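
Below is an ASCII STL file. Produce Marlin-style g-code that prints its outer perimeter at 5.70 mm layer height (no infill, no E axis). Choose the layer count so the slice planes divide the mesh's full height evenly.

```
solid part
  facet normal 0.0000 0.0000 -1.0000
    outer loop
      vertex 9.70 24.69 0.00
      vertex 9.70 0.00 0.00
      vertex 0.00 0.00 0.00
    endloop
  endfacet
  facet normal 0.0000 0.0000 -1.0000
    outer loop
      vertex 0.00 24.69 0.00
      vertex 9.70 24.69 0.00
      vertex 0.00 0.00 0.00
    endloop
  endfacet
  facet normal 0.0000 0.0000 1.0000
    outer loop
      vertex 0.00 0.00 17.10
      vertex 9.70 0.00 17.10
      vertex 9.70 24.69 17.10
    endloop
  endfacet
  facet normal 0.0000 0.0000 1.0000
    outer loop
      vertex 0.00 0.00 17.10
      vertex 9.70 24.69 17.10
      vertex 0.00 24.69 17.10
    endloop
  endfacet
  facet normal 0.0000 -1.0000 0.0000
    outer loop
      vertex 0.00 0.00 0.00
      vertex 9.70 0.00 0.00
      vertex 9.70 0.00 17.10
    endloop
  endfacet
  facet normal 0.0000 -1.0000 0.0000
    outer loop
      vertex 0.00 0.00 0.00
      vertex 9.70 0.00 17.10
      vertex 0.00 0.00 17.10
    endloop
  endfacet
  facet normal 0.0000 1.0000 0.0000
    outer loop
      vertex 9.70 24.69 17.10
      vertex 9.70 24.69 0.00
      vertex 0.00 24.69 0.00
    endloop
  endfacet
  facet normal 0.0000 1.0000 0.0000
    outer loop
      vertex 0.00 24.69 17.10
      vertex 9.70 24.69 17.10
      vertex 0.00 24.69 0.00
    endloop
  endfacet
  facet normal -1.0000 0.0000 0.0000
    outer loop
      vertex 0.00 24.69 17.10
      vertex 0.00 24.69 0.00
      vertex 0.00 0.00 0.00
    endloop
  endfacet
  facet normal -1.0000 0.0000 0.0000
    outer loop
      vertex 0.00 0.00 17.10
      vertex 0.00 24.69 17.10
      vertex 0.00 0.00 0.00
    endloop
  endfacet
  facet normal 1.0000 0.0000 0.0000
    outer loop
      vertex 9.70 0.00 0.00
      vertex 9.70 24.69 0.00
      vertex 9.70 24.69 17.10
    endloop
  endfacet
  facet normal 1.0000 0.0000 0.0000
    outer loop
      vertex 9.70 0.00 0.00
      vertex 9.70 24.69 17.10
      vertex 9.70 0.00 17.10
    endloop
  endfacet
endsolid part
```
; perimeter-only toolpath
G21 ; units = mm
G90 ; absolute positioning
G28 ; home
; layer 1
G0 Z5.70
G0 X0.00 Y0.00
G1 X9.70 Y0.00
G1 X9.70 Y24.69
G1 X0.00 Y24.69
G1 X0.00 Y0.00
; layer 2
G0 Z11.40
G0 X0.00 Y0.00
G1 X9.70 Y0.00
G1 X9.70 Y24.69
G1 X0.00 Y24.69
G1 X0.00 Y0.00
; layer 3
G0 Z17.10
G0 X0.00 Y0.00
G1 X9.70 Y0.00
G1 X9.70 Y24.69
G1 X0.00 Y24.69
G1 X0.00 Y0.00
M2 ; end

The solid is a rectangular box, roughly 9.7 × 24.7 mm footprint and 17.1 mm tall. Slicing at Δz = 5.70 mm — 3 equal slices spanning the solid's height, so layer i sits at z = i·h/3 — gives 3 non-empty perimeters. Each is a 4-segment closed polygon; G0 lifts to the layer z and rapids to the start vertex, then G1 traces the edges.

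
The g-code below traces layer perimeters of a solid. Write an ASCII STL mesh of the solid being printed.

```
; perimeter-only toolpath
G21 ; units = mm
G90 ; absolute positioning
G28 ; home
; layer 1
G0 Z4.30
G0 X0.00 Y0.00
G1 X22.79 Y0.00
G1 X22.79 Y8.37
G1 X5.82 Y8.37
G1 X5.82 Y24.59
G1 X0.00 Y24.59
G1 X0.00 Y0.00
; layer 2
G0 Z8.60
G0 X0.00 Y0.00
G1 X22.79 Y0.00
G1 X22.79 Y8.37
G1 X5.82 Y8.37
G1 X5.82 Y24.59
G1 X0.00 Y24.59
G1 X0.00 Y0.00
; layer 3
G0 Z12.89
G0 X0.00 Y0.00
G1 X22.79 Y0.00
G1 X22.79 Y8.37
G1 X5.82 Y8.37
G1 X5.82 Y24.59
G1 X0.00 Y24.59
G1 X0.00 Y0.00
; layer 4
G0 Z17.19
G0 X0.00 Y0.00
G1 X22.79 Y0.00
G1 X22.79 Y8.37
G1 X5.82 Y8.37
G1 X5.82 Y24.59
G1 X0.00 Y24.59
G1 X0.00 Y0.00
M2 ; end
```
solid part
  facet normal 0.0000 0.0000 -1.0000
    outer loop
      vertex 22.79 8.37 0.00
      vertex 22.79 0.00 0.00
      vertex 0.00 0.00 0.00
    endloop
  endfacet
  facet normal 0.0000 0.0000 -1.0000
    outer loop
      vertex 5.82 8.37 0.00
      vertex 22.79 8.37 0.00
      vertex 0.00 0.00 0.00
    endloop
  endfacet
  facet normal 0.0000 0.0000 -1.0000
    outer loop
      vertex 5.82 24.59 0.00
      vertex 5.82 8.37 0.00
      vertex 0.00 0.00 0.00
    endloop
  endfacet
  facet normal 0.0000 0.0000 -1.0000
    outer loop
      vertex 0.00 24.59 0.00
      vertex 5.82 24.59 0.00
      vertex 0.00 0.00 0.00
    endloop
  endfacet
  facet normal 0.0000 0.0000 1.0000
    outer loop
      vertex 0.00 0.00 17.19
      vertex 22.79 0.00 17.19
      vertex 22.79 8.37 17.19
    endloop
  endfacet
  facet normal 0.0000 0.0000 1.0000
    outer loop
      vertex 0.00 0.00 17.19
      vertex 22.79 8.37 17.19
      vertex 5.82 8.37 17.19
    endloop
  endfacet
  facet normal 0.0000 0.0000 1.0000
    outer loop
      vertex 0.00 0.00 17.19
      vertex 5.82 8.37 17.19
      vertex 5.82 24.59 17.19
    endloop
  endfacet
  facet normal 0.0000 0.0000 1.0000
    outer loop
      vertex 0.00 0.00 17.19
      vertex 5.82 24.59 17.19
      vertex 0.00 24.59 17.19
    endloop
  endfacet
  facet normal 0.0000 -1.0000 0.0000
    outer loop
      vertex 0.00 0.00 0.00
      vertex 22.79 0.00 0.00
      vertex 22.79 0.00 17.19
    endloop
  endfacet
  facet normal 0.0000 -1.0000 0.0000
    outer loop
      vertex 0.00 0.00 0.00
      vertex 22.79 0.00 17.19
      vertex 0.00 0.00 17.19
    endloop
  endfacet
  facet normal 1.0000 0.0000 0.0000
    outer loop
      vertex 22.79 0.00 0.00
      vertex 22.79 8.37 0.00
      vertex 22.79 8.37 17.19
    endloop
  endfacet
  facet normal 1.0000 0.0000 0.0000
    outer loop
      vertex 22.79 0.00 0.00
      vertex 22.79 8.37 17.19
      vertex 22.79 0.00 17.19
    endloop
  endfacet
  facet normal 0.0000 1.0000 0.0000
    outer loop
      vertex 22.79 8.37 0.00
      vertex 5.82 8.37 0.00
      vertex 5.82 8.37 17.19
    endloop
  endfacet
  facet normal 0.0000 1.0000 0.0000
    outer loop
      vertex 22.79 8.37 0.00
      vertex 5.82 8.37 17.19
      vertex 22.79 8.37 17.19
    endloop
  endfacet
  facet normal 1.0000 0.0000 0.0000
    outer loop
      vertex 5.82 8.37 0.00
      vertex 5.82 24.59 0.00
      vertex 5.82 24.59 17.19
    endloop
  endfacet
  facet normal 1.0000 0.0000 0.0000
    outer loop
      vertex 5.82 8.37 0.00
      vertex 5.82 24.59 17.19
      vertex 5.82 8.37 17.19
    endloop
  endfacet
  facet normal 0.0000 1.0000 0.0000
    outer loop
      vertex 5.82 24.59 0.00
      vertex 0.00 24.59 0.00
      vertex 0.00 24.59 17.19
    endloop
  endfacet
  facet normal 0.0000 1.0000 0.0000
    outer loop
      vertex 5.82 24.59 0.00
      vertex 0.00 24.59 17.19
      vertex 5.82 24.59 17.19
    endloop
  endfacet
  facet normal -1.0000 0.0000 0.0000
    outer loop
      vertex 0.00 24.59 0.00
      vertex 0.00 0.00 0.00
      vertex 0.00 0.00 17.19
    endloop
  endfacet
  facet normal -1.0000 0.0000 0.0000
    outer loop
      vertex 0.00 24.59 0.00
      vertex 0.00 0.00 17.19
      vertex 0.00 24.59 17.19
    endloop
  endfacet
endsolid part

The G0 Z moves step by Δz≈4.30 mm. Every layer's G1 loop is the same polygon, so the solid is a straight extrusion of it from z=0 to z≈17.2. Closing with flat bottom and top caps and triangulating gives 20 facets — an L-shaped prism: outer 22.8 × 24.6 mm, arm thicknesses ≈ 8.37 mm (horizontal) and 5.82 mm (vertical), extruded 17.2 mm in z.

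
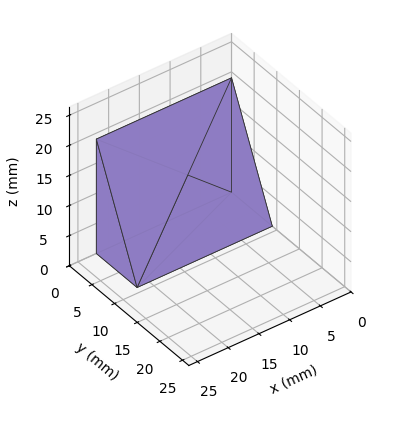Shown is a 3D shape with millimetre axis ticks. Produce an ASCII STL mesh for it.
Reading the render: the shape is a wedge (ramp): 22 × 9 mm base, rising to 19 mm along the y=0 edge and sloping linearly to z=0 at y=9 (dimensions read to the nearest mm from the axis ticks). For the STL, each face is triangulated and given an outward normal.

solid part
  facet normal 0.0000 0.0000 -1.0000
    outer loop
      vertex 22.0 9.0 0.0
      vertex 22.0 0.0 0.0
      vertex 0.0 0.0 0.0
    endloop
  endfacet
  facet normal 0.0000 0.0000 -1.0000
    outer loop
      vertex 0.0 9.0 0.0
      vertex 22.0 9.0 0.0
      vertex 0.0 0.0 0.0
    endloop
  endfacet
  facet normal 0.0000 -1.0000 0.0000
    outer loop
      vertex 0.0 0.0 0.0
      vertex 22.0 0.0 0.0
      vertex 22.0 0.0 19.0
    endloop
  endfacet
  facet normal 0.0000 -1.0000 0.0000
    outer loop
      vertex 0.0 0.0 0.0
      vertex 22.0 0.0 19.0
      vertex 0.0 0.0 19.0
    endloop
  endfacet
  facet normal 0.0000 0.9037 0.4281
    outer loop
      vertex 0.0 0.0 19.0
      vertex 22.0 0.0 19.0
      vertex 22.0 9.0 0.0
    endloop
  endfacet
  facet normal 0.0000 0.9037 0.4281
    outer loop
      vertex 0.0 0.0 19.0
      vertex 22.0 9.0 0.0
      vertex 0.0 9.0 0.0
    endloop
  endfacet
  facet normal -1.0000 0.0000 0.0000
    outer loop
      vertex 0.0 0.0 19.0
      vertex 0.0 9.0 0.0
      vertex 0.0 0.0 0.0
    endloop
  endfacet
  facet normal 1.0000 0.0000 0.0000
    outer loop
      vertex 22.0 0.0 0.0
      vertex 22.0 9.0 0.0
      vertex 22.0 0.0 19.0
    endloop
  endfacet
endsolid part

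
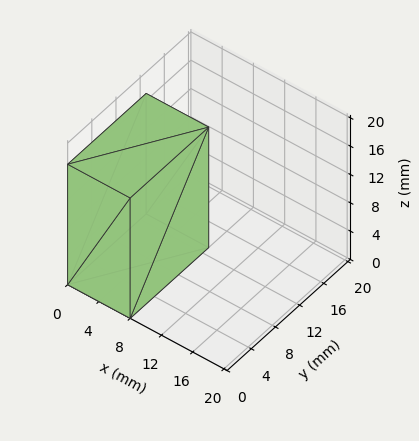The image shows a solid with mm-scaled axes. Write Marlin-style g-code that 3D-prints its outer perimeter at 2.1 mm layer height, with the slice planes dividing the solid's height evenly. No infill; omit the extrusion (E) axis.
Reading the render: the shape is a rectangular box, roughly 8 × 13 mm footprint and 17 mm tall (dimensions read to the nearest mm from the axis ticks). For the g-code, the solid's height is divided into equal slices at the stated Δz and each level perimeter traced with G1 moves after a G0 lift.

; perimeter-only toolpath
G21 ; units = mm
G90 ; absolute positioning
G28 ; home
; layer 1
G0 Z2.1
G0 X0.0 Y0.0
G1 X8.0 Y0.0
G1 X8.0 Y13.0
G1 X0.0 Y13.0
G1 X0.0 Y0.0
; layer 2
G0 Z4.2
G0 X0.0 Y0.0
G1 X8.0 Y0.0
G1 X8.0 Y13.0
G1 X0.0 Y13.0
G1 X0.0 Y0.0
; layer 3
G0 Z6.4
G0 X0.0 Y0.0
G1 X8.0 Y0.0
G1 X8.0 Y13.0
G1 X0.0 Y13.0
G1 X0.0 Y0.0
; layer 4
G0 Z8.5
G0 X0.0 Y0.0
G1 X8.0 Y0.0
G1 X8.0 Y13.0
G1 X0.0 Y13.0
G1 X0.0 Y0.0
; layer 5
G0 Z10.6
G0 X0.0 Y0.0
G1 X8.0 Y0.0
G1 X8.0 Y13.0
G1 X0.0 Y13.0
G1 X0.0 Y0.0
; layer 6
G0 Z12.8
G0 X0.0 Y0.0
G1 X8.0 Y0.0
G1 X8.0 Y13.0
G1 X0.0 Y13.0
G1 X0.0 Y0.0
; layer 7
G0 Z14.9
G0 X0.0 Y0.0
G1 X8.0 Y0.0
G1 X8.0 Y13.0
G1 X0.0 Y13.0
G1 X0.0 Y0.0
; layer 8
G0 Z17.0
G0 X0.0 Y0.0
G1 X8.0 Y0.0
G1 X8.0 Y13.0
G1 X0.0 Y13.0
G1 X0.0 Y0.0
M2 ; end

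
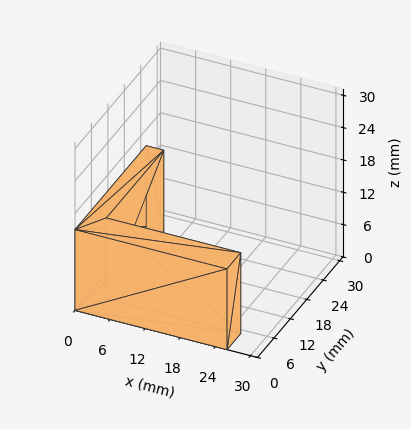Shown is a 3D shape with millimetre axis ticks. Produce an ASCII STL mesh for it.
Reading the render: the shape is an L-shaped prism: outer 26 × 26 mm, arm thicknesses ≈ 5 mm (horizontal) and 3 mm (vertical), extruded 15 mm in z (dimensions read to the nearest mm from the axis ticks). For the STL, each face is triangulated and given an outward normal.

solid part
  facet normal 0.0000 0.0000 -1.0000
    outer loop
      vertex 26.00 5.00 0.00
      vertex 26.00 0.00 0.00
      vertex 0.00 0.00 0.00
    endloop
  endfacet
  facet normal 0.0000 0.0000 -1.0000
    outer loop
      vertex 3.00 5.00 0.00
      vertex 26.00 5.00 0.00
      vertex 0.00 0.00 0.00
    endloop
  endfacet
  facet normal 0.0000 0.0000 -1.0000
    outer loop
      vertex 3.00 26.00 0.00
      vertex 3.00 5.00 0.00
      vertex 0.00 0.00 0.00
    endloop
  endfacet
  facet normal 0.0000 0.0000 -1.0000
    outer loop
      vertex 0.00 26.00 0.00
      vertex 3.00 26.00 0.00
      vertex 0.00 0.00 0.00
    endloop
  endfacet
  facet normal 0.0000 0.0000 1.0000
    outer loop
      vertex 0.00 0.00 15.00
      vertex 26.00 0.00 15.00
      vertex 26.00 5.00 15.00
    endloop
  endfacet
  facet normal 0.0000 0.0000 1.0000
    outer loop
      vertex 0.00 0.00 15.00
      vertex 26.00 5.00 15.00
      vertex 3.00 5.00 15.00
    endloop
  endfacet
  facet normal 0.0000 0.0000 1.0000
    outer loop
      vertex 0.00 0.00 15.00
      vertex 3.00 5.00 15.00
      vertex 3.00 26.00 15.00
    endloop
  endfacet
  facet normal 0.0000 0.0000 1.0000
    outer loop
      vertex 0.00 0.00 15.00
      vertex 3.00 26.00 15.00
      vertex 0.00 26.00 15.00
    endloop
  endfacet
  facet normal 0.0000 -1.0000 0.0000
    outer loop
      vertex 0.00 0.00 0.00
      vertex 26.00 0.00 0.00
      vertex 26.00 0.00 15.00
    endloop
  endfacet
  facet normal 0.0000 -1.0000 0.0000
    outer loop
      vertex 0.00 0.00 0.00
      vertex 26.00 0.00 15.00
      vertex 0.00 0.00 15.00
    endloop
  endfacet
  facet normal 1.0000 0.0000 0.0000
    outer loop
      vertex 26.00 0.00 0.00
      vertex 26.00 5.00 0.00
      vertex 26.00 5.00 15.00
    endloop
  endfacet
  facet normal 1.0000 0.0000 0.0000
    outer loop
      vertex 26.00 0.00 0.00
      vertex 26.00 5.00 15.00
      vertex 26.00 0.00 15.00
    endloop
  endfacet
  facet normal 0.0000 1.0000 0.0000
    outer loop
      vertex 26.00 5.00 0.00
      vertex 3.00 5.00 0.00
      vertex 3.00 5.00 15.00
    endloop
  endfacet
  facet normal 0.0000 1.0000 0.0000
    outer loop
      vertex 26.00 5.00 0.00
      vertex 3.00 5.00 15.00
      vertex 26.00 5.00 15.00
    endloop
  endfacet
  facet normal 1.0000 0.0000 0.0000
    outer loop
      vertex 3.00 5.00 0.00
      vertex 3.00 26.00 0.00
      vertex 3.00 26.00 15.00
    endloop
  endfacet
  facet normal 1.0000 0.0000 0.0000
    outer loop
      vertex 3.00 5.00 0.00
      vertex 3.00 26.00 15.00
      vertex 3.00 5.00 15.00
    endloop
  endfacet
  facet normal 0.0000 1.0000 0.0000
    outer loop
      vertex 3.00 26.00 0.00
      vertex 0.00 26.00 0.00
      vertex 0.00 26.00 15.00
    endloop
  endfacet
  facet normal 0.0000 1.0000 0.0000
    outer loop
      vertex 3.00 26.00 0.00
      vertex 0.00 26.00 15.00
      vertex 3.00 26.00 15.00
    endloop
  endfacet
  facet normal -1.0000 0.0000 0.0000
    outer loop
      vertex 0.00 26.00 0.00
      vertex 0.00 0.00 0.00
      vertex 0.00 0.00 15.00
    endloop
  endfacet
  facet normal -1.0000 0.0000 0.0000
    outer loop
      vertex 0.00 26.00 0.00
      vertex 0.00 0.00 15.00
      vertex 0.00 26.00 15.00
    endloop
  endfacet
endsolid part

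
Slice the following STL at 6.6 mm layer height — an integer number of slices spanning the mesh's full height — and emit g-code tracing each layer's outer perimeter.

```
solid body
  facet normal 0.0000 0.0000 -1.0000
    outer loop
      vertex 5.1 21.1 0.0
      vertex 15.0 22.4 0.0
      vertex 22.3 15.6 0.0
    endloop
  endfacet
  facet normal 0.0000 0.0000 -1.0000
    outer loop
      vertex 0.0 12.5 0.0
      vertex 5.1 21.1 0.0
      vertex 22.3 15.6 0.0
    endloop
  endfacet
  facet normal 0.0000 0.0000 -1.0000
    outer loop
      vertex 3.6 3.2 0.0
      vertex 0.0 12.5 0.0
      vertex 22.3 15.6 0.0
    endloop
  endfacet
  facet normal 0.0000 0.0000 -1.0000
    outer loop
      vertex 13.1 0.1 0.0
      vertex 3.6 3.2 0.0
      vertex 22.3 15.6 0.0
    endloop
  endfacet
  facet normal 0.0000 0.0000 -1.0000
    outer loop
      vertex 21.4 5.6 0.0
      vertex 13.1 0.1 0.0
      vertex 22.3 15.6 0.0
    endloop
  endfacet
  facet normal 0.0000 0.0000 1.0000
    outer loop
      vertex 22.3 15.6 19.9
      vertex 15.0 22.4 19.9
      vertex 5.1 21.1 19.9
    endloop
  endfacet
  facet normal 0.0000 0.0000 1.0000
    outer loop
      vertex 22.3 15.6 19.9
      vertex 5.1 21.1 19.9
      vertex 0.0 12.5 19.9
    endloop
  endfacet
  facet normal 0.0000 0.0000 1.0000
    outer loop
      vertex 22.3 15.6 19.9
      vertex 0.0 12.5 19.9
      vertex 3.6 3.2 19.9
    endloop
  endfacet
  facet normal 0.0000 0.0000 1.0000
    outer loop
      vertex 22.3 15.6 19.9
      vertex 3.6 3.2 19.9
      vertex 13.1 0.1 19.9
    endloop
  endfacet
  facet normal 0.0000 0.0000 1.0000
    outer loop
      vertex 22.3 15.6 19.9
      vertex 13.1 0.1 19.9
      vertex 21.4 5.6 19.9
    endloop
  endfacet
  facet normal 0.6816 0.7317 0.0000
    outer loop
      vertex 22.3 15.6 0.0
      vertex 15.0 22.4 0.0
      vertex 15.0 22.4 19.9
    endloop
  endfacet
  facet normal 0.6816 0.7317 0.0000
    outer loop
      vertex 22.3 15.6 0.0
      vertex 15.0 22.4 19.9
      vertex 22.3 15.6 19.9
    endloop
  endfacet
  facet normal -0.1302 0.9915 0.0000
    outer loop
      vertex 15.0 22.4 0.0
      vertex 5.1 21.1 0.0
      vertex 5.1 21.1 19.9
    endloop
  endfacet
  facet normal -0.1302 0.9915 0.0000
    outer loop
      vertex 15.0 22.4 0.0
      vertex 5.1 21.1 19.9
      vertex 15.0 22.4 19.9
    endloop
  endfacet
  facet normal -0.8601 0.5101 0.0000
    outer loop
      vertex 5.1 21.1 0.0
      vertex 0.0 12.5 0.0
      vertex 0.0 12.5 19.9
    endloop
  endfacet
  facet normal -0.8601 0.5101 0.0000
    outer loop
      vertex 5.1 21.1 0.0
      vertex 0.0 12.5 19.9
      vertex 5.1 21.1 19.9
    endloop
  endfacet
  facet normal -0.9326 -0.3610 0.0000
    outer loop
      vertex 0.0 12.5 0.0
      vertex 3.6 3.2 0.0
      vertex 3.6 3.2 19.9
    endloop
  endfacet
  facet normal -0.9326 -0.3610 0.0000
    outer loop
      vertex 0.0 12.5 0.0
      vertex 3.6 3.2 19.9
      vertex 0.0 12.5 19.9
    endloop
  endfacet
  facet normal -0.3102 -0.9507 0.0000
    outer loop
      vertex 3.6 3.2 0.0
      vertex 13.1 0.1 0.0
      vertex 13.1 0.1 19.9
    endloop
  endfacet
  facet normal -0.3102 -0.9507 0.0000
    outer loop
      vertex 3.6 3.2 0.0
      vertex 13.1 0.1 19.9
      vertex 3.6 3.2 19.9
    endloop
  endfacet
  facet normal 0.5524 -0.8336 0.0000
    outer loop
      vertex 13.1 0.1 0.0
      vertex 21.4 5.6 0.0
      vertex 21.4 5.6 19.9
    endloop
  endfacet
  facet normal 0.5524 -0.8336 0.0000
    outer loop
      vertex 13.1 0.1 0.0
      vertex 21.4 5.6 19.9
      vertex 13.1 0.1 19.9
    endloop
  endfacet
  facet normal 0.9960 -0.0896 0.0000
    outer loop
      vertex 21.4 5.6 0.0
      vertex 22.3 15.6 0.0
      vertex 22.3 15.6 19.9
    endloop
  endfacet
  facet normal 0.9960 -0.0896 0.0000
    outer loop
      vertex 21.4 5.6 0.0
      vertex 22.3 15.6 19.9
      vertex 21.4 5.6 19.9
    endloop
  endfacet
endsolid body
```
; perimeter-only toolpath
G21 ; units = mm
G90 ; absolute positioning
G28 ; home
; layer 1
G0 Z6.6
G0 X22.3 Y15.6
G1 X15.0 Y22.4
G1 X5.1 Y21.1
G1 X0.0 Y12.5
G1 X3.6 Y3.2
G1 X13.1 Y0.1
G1 X21.4 Y5.6
G1 X22.3 Y15.6
; layer 2
G0 Z13.3
G0 X22.3 Y15.6
G1 X15.0 Y22.4
G1 X5.1 Y21.1
G1 X0.0 Y12.5
G1 X3.6 Y3.2
G1 X13.1 Y0.1
G1 X21.4 Y5.6
G1 X22.3 Y15.6
; layer 3
G0 Z19.9
G0 X22.3 Y15.6
G1 X15.0 Y22.4
G1 X5.1 Y21.1
G1 X0.0 Y12.5
G1 X3.6 Y3.2
G1 X13.1 Y0.1
G1 X21.4 Y5.6
G1 X22.3 Y15.6
M2 ; end

The solid is a regular 7-sided prism (a cylinder approximated with 7 flat sides), circumscribed radius ≈ 11.5 mm, height ≈ 19.9 mm. Slicing at Δz = 6.6 mm — 3 equal slices spanning the solid's height, so layer i sits at z = i·h/3 — gives 3 non-empty perimeters. Each is a 7-segment closed polygon; G0 lifts to the layer z and rapids to the start vertex, then G1 traces the edges.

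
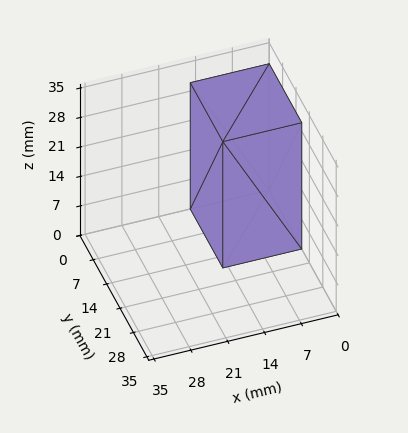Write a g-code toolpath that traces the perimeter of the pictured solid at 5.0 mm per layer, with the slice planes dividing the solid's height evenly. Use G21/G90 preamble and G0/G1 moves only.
Reading the render: the shape is a rectangular box, roughly 15 × 17 mm footprint and 30 mm tall (dimensions read to the nearest mm from the axis ticks). For the g-code, the solid's height is divided into equal slices at the stated Δz and each level perimeter traced with G1 moves after a G0 lift.

; perimeter-only toolpath
G21 ; units = mm
G90 ; absolute positioning
G28 ; home
; layer 1
G0 Z5.0
G0 X0.0 Y0.0
G1 X15.0 Y0.0
G1 X15.0 Y17.0
G1 X0.0 Y17.0
G1 X0.0 Y0.0
; layer 2
G0 Z10.0
G0 X0.0 Y0.0
G1 X15.0 Y0.0
G1 X15.0 Y17.0
G1 X0.0 Y17.0
G1 X0.0 Y0.0
; layer 3
G0 Z15.0
G0 X0.0 Y0.0
G1 X15.0 Y0.0
G1 X15.0 Y17.0
G1 X0.0 Y17.0
G1 X0.0 Y0.0
; layer 4
G0 Z20.0
G0 X0.0 Y0.0
G1 X15.0 Y0.0
G1 X15.0 Y17.0
G1 X0.0 Y17.0
G1 X0.0 Y0.0
; layer 5
G0 Z25.0
G0 X0.0 Y0.0
G1 X15.0 Y0.0
G1 X15.0 Y17.0
G1 X0.0 Y17.0
G1 X0.0 Y0.0
; layer 6
G0 Z30.0
G0 X0.0 Y0.0
G1 X15.0 Y0.0
G1 X15.0 Y17.0
G1 X0.0 Y17.0
G1 X0.0 Y0.0
M2 ; end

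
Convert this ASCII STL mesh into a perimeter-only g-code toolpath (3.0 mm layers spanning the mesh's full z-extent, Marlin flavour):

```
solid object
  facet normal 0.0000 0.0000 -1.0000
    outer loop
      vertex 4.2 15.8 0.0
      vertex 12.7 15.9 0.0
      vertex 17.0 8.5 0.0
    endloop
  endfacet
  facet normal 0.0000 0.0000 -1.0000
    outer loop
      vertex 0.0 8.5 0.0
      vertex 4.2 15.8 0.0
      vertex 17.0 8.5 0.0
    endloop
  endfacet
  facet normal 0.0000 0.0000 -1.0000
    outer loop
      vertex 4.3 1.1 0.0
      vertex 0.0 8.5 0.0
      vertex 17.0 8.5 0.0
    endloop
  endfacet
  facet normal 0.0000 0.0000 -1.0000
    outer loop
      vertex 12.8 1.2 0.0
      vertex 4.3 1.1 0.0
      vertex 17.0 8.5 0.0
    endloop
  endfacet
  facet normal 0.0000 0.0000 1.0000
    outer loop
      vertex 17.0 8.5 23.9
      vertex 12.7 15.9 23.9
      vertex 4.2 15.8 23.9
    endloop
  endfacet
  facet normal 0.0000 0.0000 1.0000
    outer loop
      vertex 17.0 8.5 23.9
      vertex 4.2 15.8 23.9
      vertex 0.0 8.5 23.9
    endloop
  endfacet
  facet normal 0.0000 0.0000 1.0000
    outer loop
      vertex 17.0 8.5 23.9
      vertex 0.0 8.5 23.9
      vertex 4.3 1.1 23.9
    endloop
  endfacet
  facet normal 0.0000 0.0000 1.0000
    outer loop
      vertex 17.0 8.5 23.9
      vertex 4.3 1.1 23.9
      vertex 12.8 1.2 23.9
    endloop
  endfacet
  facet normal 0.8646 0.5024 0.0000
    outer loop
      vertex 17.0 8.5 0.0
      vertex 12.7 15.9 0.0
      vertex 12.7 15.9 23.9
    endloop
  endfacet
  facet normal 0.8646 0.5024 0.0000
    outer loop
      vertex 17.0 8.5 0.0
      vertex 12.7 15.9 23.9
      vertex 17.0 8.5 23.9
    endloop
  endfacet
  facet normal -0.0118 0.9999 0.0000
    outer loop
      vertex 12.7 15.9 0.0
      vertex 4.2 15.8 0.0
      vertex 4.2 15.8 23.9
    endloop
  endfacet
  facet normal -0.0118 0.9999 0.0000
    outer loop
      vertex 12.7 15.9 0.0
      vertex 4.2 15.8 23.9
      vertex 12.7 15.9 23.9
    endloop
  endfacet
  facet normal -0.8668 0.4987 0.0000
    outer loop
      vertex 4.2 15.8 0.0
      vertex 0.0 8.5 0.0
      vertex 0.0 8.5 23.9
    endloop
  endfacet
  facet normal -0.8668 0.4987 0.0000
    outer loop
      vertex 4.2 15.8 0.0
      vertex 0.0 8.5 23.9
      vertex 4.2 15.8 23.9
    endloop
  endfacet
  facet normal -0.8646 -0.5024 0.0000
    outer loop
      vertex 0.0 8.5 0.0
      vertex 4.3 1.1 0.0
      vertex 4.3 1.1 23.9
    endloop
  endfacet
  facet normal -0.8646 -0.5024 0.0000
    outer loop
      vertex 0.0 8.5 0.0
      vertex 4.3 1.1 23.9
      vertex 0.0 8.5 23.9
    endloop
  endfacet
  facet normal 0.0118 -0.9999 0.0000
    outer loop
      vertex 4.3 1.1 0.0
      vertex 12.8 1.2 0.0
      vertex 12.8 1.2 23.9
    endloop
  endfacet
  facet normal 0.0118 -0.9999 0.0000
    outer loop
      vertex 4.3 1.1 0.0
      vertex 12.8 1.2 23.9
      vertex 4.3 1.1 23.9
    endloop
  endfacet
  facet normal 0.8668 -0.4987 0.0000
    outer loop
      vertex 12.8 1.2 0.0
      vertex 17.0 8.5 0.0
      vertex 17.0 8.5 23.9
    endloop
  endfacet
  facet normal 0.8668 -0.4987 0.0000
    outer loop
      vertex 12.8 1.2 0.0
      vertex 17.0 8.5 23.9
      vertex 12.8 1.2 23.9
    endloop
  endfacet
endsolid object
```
; perimeter-only toolpath
G21 ; units = mm
G90 ; absolute positioning
G28 ; home
; layer 1
G0 Z3.0
G0 X17.0 Y8.5
G1 X12.7 Y15.9
G1 X4.2 Y15.8
G1 X0.0 Y8.5
G1 X4.3 Y1.1
G1 X12.8 Y1.2
G1 X17.0 Y8.5
; layer 2
G0 Z6.0
G0 X17.0 Y8.5
G1 X12.7 Y15.9
G1 X4.2 Y15.8
G1 X0.0 Y8.5
G1 X4.3 Y1.1
G1 X12.8 Y1.2
G1 X17.0 Y8.5
; layer 3
G0 Z9.0
G0 X17.0 Y8.5
G1 X12.7 Y15.9
G1 X4.2 Y15.8
G1 X0.0 Y8.5
G1 X4.3 Y1.1
G1 X12.8 Y1.2
G1 X17.0 Y8.5
; layer 4
G0 Z11.9
G0 X17.0 Y8.5
G1 X12.7 Y15.9
G1 X4.2 Y15.8
G1 X0.0 Y8.5
G1 X4.3 Y1.1
G1 X12.8 Y1.2
G1 X17.0 Y8.5
; layer 5
G0 Z14.9
G0 X17.0 Y8.5
G1 X12.7 Y15.9
G1 X4.2 Y15.8
G1 X0.0 Y8.5
G1 X4.3 Y1.1
G1 X12.8 Y1.2
G1 X17.0 Y8.5
; layer 6
G0 Z17.9
G0 X17.0 Y8.5
G1 X12.7 Y15.9
G1 X4.2 Y15.8
G1 X0.0 Y8.5
G1 X4.3 Y1.1
G1 X12.8 Y1.2
G1 X17.0 Y8.5
; layer 7
G0 Z20.9
G0 X17.0 Y8.5
G1 X12.7 Y15.9
G1 X4.2 Y15.8
G1 X0.0 Y8.5
G1 X4.3 Y1.1
G1 X12.8 Y1.2
G1 X17.0 Y8.5
; layer 8
G0 Z23.9
G0 X17.0 Y8.5
G1 X12.7 Y15.9
G1 X4.2 Y15.8
G1 X0.0 Y8.5
G1 X4.3 Y1.1
G1 X12.8 Y1.2
G1 X17.0 Y8.5
M2 ; end

The solid is a regular 6-sided prism (a cylinder approximated with 6 flat sides), circumscribed radius ≈ 8.5 mm, height ≈ 23.9 mm. Slicing at Δz = 3.0 mm — 8 equal slices spanning the solid's height, so layer i sits at z = i·h/8 — gives 8 non-empty perimeters. Each is a 6-segment closed polygon; G0 lifts to the layer z and rapids to the start vertex, then G1 traces the edges.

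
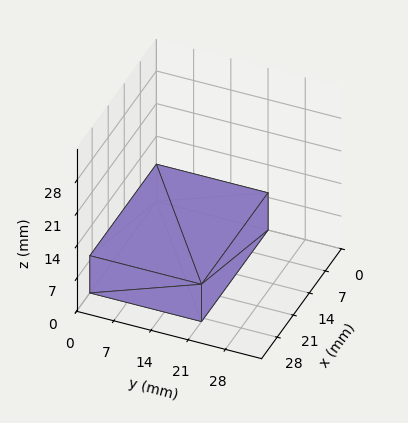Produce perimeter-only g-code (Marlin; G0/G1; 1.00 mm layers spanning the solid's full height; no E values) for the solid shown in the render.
Reading the render: the shape is a rectangular box, roughly 29 × 21 mm footprint and 8 mm tall (dimensions read to the nearest mm from the axis ticks). For the g-code, the solid's height is divided into equal slices at the stated Δz and each level perimeter traced with G1 moves after a G0 lift.

; perimeter-only toolpath
G21 ; units = mm
G90 ; absolute positioning
G28 ; home
; layer 1
G0 Z1.00
G0 X0.00 Y0.00
G1 X29.00 Y0.00
G1 X29.00 Y21.00
G1 X0.00 Y21.00
G1 X0.00 Y0.00
; layer 2
G0 Z2.00
G0 X0.00 Y0.00
G1 X29.00 Y0.00
G1 X29.00 Y21.00
G1 X0.00 Y21.00
G1 X0.00 Y0.00
; layer 3
G0 Z3.00
G0 X0.00 Y0.00
G1 X29.00 Y0.00
G1 X29.00 Y21.00
G1 X0.00 Y21.00
G1 X0.00 Y0.00
; layer 4
G0 Z4.00
G0 X0.00 Y0.00
G1 X29.00 Y0.00
G1 X29.00 Y21.00
G1 X0.00 Y21.00
G1 X0.00 Y0.00
; layer 5
G0 Z5.00
G0 X0.00 Y0.00
G1 X29.00 Y0.00
G1 X29.00 Y21.00
G1 X0.00 Y21.00
G1 X0.00 Y0.00
; layer 6
G0 Z6.00
G0 X0.00 Y0.00
G1 X29.00 Y0.00
G1 X29.00 Y21.00
G1 X0.00 Y21.00
G1 X0.00 Y0.00
; layer 7
G0 Z7.00
G0 X0.00 Y0.00
G1 X29.00 Y0.00
G1 X29.00 Y21.00
G1 X0.00 Y21.00
G1 X0.00 Y0.00
; layer 8
G0 Z8.00
G0 X0.00 Y0.00
G1 X29.00 Y0.00
G1 X29.00 Y21.00
G1 X0.00 Y21.00
G1 X0.00 Y0.00
M2 ; end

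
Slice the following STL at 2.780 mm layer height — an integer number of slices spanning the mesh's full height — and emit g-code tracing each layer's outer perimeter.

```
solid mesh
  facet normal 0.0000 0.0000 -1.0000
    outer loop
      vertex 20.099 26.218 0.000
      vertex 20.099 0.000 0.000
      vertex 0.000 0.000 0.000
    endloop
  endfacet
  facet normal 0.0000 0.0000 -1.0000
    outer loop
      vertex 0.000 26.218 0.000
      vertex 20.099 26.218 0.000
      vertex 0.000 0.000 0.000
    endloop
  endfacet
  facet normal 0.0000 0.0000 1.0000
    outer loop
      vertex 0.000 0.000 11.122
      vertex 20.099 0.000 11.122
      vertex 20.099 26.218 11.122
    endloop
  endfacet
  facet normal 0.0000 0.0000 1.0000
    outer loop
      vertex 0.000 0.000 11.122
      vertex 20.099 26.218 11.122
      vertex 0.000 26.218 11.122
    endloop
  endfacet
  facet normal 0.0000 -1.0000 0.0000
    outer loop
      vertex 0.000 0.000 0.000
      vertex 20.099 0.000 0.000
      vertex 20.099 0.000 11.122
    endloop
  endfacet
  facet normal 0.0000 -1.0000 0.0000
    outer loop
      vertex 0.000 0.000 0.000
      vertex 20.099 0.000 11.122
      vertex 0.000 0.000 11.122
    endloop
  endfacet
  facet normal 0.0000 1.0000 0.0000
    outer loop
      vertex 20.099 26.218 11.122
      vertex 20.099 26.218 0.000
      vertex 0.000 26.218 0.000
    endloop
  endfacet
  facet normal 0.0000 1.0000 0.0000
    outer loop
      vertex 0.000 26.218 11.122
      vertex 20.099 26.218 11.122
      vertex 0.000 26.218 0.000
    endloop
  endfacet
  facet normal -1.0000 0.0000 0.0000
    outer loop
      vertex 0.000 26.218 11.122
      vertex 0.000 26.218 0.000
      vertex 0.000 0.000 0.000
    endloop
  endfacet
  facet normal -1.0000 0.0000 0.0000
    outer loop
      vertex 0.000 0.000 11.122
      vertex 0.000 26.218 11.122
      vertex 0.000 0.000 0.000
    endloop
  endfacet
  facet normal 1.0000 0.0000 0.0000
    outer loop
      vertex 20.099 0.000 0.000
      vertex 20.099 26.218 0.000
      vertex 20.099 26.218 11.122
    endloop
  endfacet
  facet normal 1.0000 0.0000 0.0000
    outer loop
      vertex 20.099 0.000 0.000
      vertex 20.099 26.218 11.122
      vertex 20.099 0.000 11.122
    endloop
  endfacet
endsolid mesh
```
; perimeter-only toolpath
G21 ; units = mm
G90 ; absolute positioning
G28 ; home
; layer 1
G0 Z2.780
G0 X0.000 Y0.000
G1 X20.099 Y0.000
G1 X20.099 Y26.218
G1 X0.000 Y26.218
G1 X0.000 Y0.000
; layer 2
G0 Z5.561
G0 X0.000 Y0.000
G1 X20.099 Y0.000
G1 X20.099 Y26.218
G1 X0.000 Y26.218
G1 X0.000 Y0.000
; layer 3
G0 Z8.341
G0 X0.000 Y0.000
G1 X20.099 Y0.000
G1 X20.099 Y26.218
G1 X0.000 Y26.218
G1 X0.000 Y0.000
; layer 4
G0 Z11.122
G0 X0.000 Y0.000
G1 X20.099 Y0.000
G1 X20.099 Y26.218
G1 X0.000 Y26.218
G1 X0.000 Y0.000
M2 ; end

The solid is a rectangular box, roughly 20.1 × 26.2 mm footprint and 11.1 mm tall. Slicing at Δz = 2.780 mm — 4 equal slices spanning the solid's height, so layer i sits at z = i·h/4 — gives 4 non-empty perimeters. Each is a 4-segment closed polygon; G0 lifts to the layer z and rapids to the start vertex, then G1 traces the edges.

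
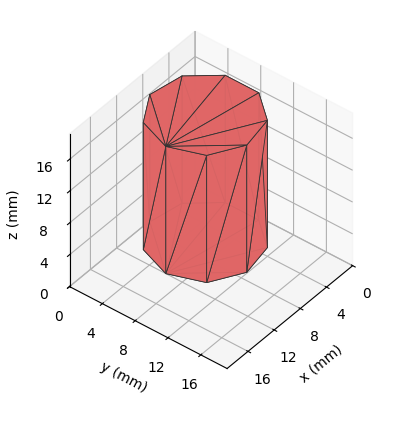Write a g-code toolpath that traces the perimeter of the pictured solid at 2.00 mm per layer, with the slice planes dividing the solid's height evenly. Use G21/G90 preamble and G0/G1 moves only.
Reading the render: the shape is a regular 9-sided prism (a cylinder approximated with 9 flat sides), circumscribed radius ≈ 6 mm, height ≈ 16 mm (dimensions read to the nearest mm from the axis ticks). For the g-code, the solid's height is divided into equal slices at the stated Δz and each level perimeter traced with G1 moves after a G0 lift.

; perimeter-only toolpath
G21 ; units = mm
G90 ; absolute positioning
G28 ; home
; layer 1
G0 Z2.00
G0 X12.00 Y6.00
G1 X10.60 Y9.86
G1 X7.04 Y11.91
G1 X3.00 Y11.20
G1 X0.36 Y8.05
G1 X0.36 Y3.95
G1 X3.00 Y0.80
G1 X7.04 Y0.09
G1 X10.60 Y2.14
G1 X12.00 Y6.00
; layer 2
G0 Z4.00
G0 X12.00 Y6.00
G1 X10.60 Y9.86
G1 X7.04 Y11.91
G1 X3.00 Y11.20
G1 X0.36 Y8.05
G1 X0.36 Y3.95
G1 X3.00 Y0.80
G1 X7.04 Y0.09
G1 X10.60 Y2.14
G1 X12.00 Y6.00
; layer 3
G0 Z6.00
G0 X12.00 Y6.00
G1 X10.60 Y9.86
G1 X7.04 Y11.91
G1 X3.00 Y11.20
G1 X0.36 Y8.05
G1 X0.36 Y3.95
G1 X3.00 Y0.80
G1 X7.04 Y0.09
G1 X10.60 Y2.14
G1 X12.00 Y6.00
; layer 4
G0 Z8.00
G0 X12.00 Y6.00
G1 X10.60 Y9.86
G1 X7.04 Y11.91
G1 X3.00 Y11.20
G1 X0.36 Y8.05
G1 X0.36 Y3.95
G1 X3.00 Y0.80
G1 X7.04 Y0.09
G1 X10.60 Y2.14
G1 X12.00 Y6.00
; layer 5
G0 Z10.00
G0 X12.00 Y6.00
G1 X10.60 Y9.86
G1 X7.04 Y11.91
G1 X3.00 Y11.20
G1 X0.36 Y8.05
G1 X0.36 Y3.95
G1 X3.00 Y0.80
G1 X7.04 Y0.09
G1 X10.60 Y2.14
G1 X12.00 Y6.00
; layer 6
G0 Z12.00
G0 X12.00 Y6.00
G1 X10.60 Y9.86
G1 X7.04 Y11.91
G1 X3.00 Y11.20
G1 X0.36 Y8.05
G1 X0.36 Y3.95
G1 X3.00 Y0.80
G1 X7.04 Y0.09
G1 X10.60 Y2.14
G1 X12.00 Y6.00
; layer 7
G0 Z14.00
G0 X12.00 Y6.00
G1 X10.60 Y9.86
G1 X7.04 Y11.91
G1 X3.00 Y11.20
G1 X0.36 Y8.05
G1 X0.36 Y3.95
G1 X3.00 Y0.80
G1 X7.04 Y0.09
G1 X10.60 Y2.14
G1 X12.00 Y6.00
; layer 8
G0 Z16.00
G0 X12.00 Y6.00
G1 X10.60 Y9.86
G1 X7.04 Y11.91
G1 X3.00 Y11.20
G1 X0.36 Y8.05
G1 X0.36 Y3.95
G1 X3.00 Y0.80
G1 X7.04 Y0.09
G1 X10.60 Y2.14
G1 X12.00 Y6.00
M2 ; end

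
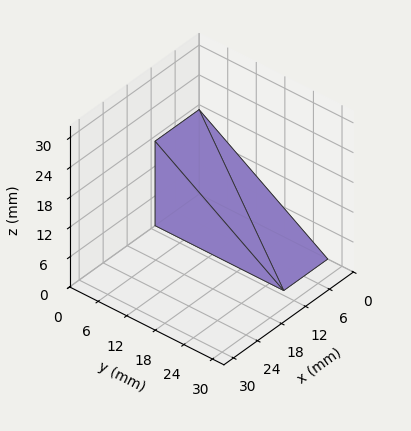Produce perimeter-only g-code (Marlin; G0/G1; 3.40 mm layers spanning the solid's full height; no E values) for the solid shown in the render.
Reading the render: the shape is a wedge (ramp): 11 × 27 mm base, rising to 17 mm along the y=0 edge and sloping linearly to z=0 at y=27 (dimensions read to the nearest mm from the axis ticks). For the g-code, the solid's height is divided into equal slices at the stated Δz and each level perimeter traced with G1 moves after a G0 lift.

; perimeter-only toolpath
G21 ; units = mm
G90 ; absolute positioning
G28 ; home
; layer 1
G0 Z3.40
G0 X0.00 Y0.00
G1 X11.00 Y0.00
G1 X11.00 Y21.60
G1 X0.00 Y21.60
G1 X0.00 Y0.00
; layer 2
G0 Z6.80
G0 X0.00 Y0.00
G1 X11.00 Y0.00
G1 X11.00 Y16.20
G1 X0.00 Y16.20
G1 X0.00 Y0.00
; layer 3
G0 Z10.20
G0 X0.00 Y0.00
G1 X11.00 Y0.00
G1 X11.00 Y10.80
G1 X0.00 Y10.80
G1 X0.00 Y0.00
; layer 4
G0 Z13.60
G0 X0.00 Y0.00
G1 X11.00 Y0.00
G1 X11.00 Y5.40
G1 X0.00 Y5.40
G1 X0.00 Y0.00
M2 ; end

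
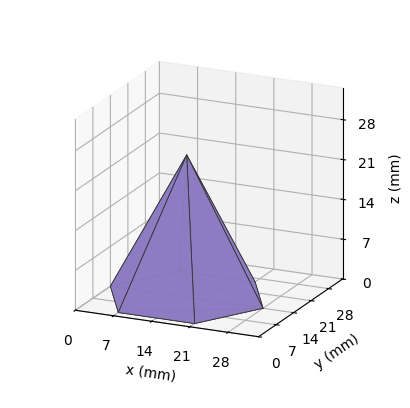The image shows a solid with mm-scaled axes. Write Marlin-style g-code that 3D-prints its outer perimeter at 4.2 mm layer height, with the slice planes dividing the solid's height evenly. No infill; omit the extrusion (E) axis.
Reading the render: the shape is a regular 6-sided pyramid, base circumscribed radius ≈ 14 mm, apex at z ≈ 25 mm (dimensions read to the nearest mm from the axis ticks). For the g-code, the solid's height is divided into equal slices at the stated Δz and each level perimeter traced with G1 moves after a G0 lift.

; perimeter-only toolpath
G21 ; units = mm
G90 ; absolute positioning
G28 ; home
; layer 1
G0 Z4.2
G0 X25.7 Y14.0
G1 X19.8 Y24.1
G1 X8.2 Y24.1
G1 X2.3 Y14.0
G1 X8.2 Y3.9
G1 X19.8 Y3.9
G1 X25.7 Y14.0
; layer 2
G0 Z8.3
G0 X23.3 Y14.0
G1 X18.7 Y22.1
G1 X9.3 Y22.1
G1 X4.7 Y14.0
G1 X9.3 Y5.9
G1 X18.7 Y5.9
G1 X23.3 Y14.0
; layer 3
G0 Z12.5
G0 X21.0 Y14.0
G1 X17.5 Y20.1
G1 X10.5 Y20.1
G1 X7.0 Y14.0
G1 X10.5 Y8.0
G1 X17.5 Y8.0
G1 X21.0 Y14.0
; layer 4
G0 Z16.7
G0 X18.7 Y14.0
G1 X16.3 Y18.0
G1 X11.7 Y18.0
G1 X9.3 Y14.0
G1 X11.7 Y10.0
G1 X16.3 Y10.0
G1 X18.7 Y14.0
; layer 5
G0 Z20.8
G0 X16.3 Y14.0
G1 X15.2 Y16.0
G1 X12.8 Y16.0
G1 X11.7 Y14.0
G1 X12.8 Y12.0
G1 X15.2 Y12.0
G1 X16.3 Y14.0
M2 ; end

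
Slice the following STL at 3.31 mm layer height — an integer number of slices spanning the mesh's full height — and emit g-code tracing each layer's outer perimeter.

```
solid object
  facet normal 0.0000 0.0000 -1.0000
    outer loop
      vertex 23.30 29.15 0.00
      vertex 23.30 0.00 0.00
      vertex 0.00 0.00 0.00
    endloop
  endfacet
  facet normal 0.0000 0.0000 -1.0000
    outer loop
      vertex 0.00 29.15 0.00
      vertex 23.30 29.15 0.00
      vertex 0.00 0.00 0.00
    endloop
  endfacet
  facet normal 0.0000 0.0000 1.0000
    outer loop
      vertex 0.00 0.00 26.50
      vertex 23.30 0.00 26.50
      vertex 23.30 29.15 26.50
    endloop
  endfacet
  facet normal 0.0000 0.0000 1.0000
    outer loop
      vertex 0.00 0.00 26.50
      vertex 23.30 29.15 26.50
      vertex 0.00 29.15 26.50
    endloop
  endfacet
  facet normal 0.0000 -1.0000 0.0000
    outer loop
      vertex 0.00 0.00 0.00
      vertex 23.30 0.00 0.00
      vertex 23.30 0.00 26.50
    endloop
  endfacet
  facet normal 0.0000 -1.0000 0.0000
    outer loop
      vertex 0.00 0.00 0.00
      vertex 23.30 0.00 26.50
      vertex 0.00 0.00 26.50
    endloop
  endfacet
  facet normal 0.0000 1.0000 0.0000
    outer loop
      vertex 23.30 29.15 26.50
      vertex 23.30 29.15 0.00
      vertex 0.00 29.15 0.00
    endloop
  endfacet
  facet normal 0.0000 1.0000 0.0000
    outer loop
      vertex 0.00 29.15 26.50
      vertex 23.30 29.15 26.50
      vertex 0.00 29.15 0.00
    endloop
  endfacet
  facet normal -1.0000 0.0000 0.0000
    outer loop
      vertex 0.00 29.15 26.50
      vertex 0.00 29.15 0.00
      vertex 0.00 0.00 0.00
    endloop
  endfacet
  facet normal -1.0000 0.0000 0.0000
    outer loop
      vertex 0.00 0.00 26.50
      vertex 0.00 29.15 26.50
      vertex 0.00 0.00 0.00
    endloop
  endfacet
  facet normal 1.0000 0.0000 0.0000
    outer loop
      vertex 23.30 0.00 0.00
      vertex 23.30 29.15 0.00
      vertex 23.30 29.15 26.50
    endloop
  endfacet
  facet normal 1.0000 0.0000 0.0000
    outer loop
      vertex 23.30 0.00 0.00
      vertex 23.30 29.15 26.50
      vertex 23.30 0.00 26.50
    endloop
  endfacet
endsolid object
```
; perimeter-only toolpath
G21 ; units = mm
G90 ; absolute positioning
G28 ; home
; layer 1
G0 Z3.31
G0 X0.00 Y0.00
G1 X23.30 Y0.00
G1 X23.30 Y29.15
G1 X0.00 Y29.15
G1 X0.00 Y0.00
; layer 2
G0 Z6.62
G0 X0.00 Y0.00
G1 X23.30 Y0.00
G1 X23.30 Y29.15
G1 X0.00 Y29.15
G1 X0.00 Y0.00
; layer 3
G0 Z9.94
G0 X0.00 Y0.00
G1 X23.30 Y0.00
G1 X23.30 Y29.15
G1 X0.00 Y29.15
G1 X0.00 Y0.00
; layer 4
G0 Z13.25
G0 X0.00 Y0.00
G1 X23.30 Y0.00
G1 X23.30 Y29.15
G1 X0.00 Y29.15
G1 X0.00 Y0.00
; layer 5
G0 Z16.56
G0 X0.00 Y0.00
G1 X23.30 Y0.00
G1 X23.30 Y29.15
G1 X0.00 Y29.15
G1 X0.00 Y0.00
; layer 6
G0 Z19.88
G0 X0.00 Y0.00
G1 X23.30 Y0.00
G1 X23.30 Y29.15
G1 X0.00 Y29.15
G1 X0.00 Y0.00
; layer 7
G0 Z23.19
G0 X0.00 Y0.00
G1 X23.30 Y0.00
G1 X23.30 Y29.15
G1 X0.00 Y29.15
G1 X0.00 Y0.00
; layer 8
G0 Z26.50
G0 X0.00 Y0.00
G1 X23.30 Y0.00
G1 X23.30 Y29.15
G1 X0.00 Y29.15
G1 X0.00 Y0.00
M2 ; end

The solid is a rectangular box, roughly 23.3 × 29.1 mm footprint and 26.5 mm tall. Slicing at Δz = 3.31 mm — 8 equal slices spanning the solid's height, so layer i sits at z = i·h/8 — gives 8 non-empty perimeters. Each is a 4-segment closed polygon; G0 lifts to the layer z and rapids to the start vertex, then G1 traces the edges.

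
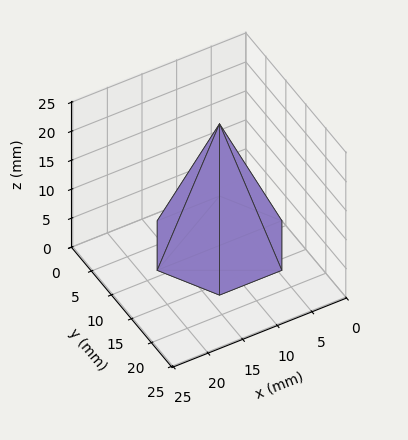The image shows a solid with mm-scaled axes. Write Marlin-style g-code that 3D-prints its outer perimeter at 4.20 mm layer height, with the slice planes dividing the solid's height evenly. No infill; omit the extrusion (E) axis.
Reading the render: the shape is a regular 6-sided pyramid, base circumscribed radius ≈ 9 mm, apex at z ≈ 21 mm (dimensions read to the nearest mm from the axis ticks). For the g-code, the solid's height is divided into equal slices at the stated Δz and each level perimeter traced with G1 moves after a G0 lift.

; perimeter-only toolpath
G21 ; units = mm
G90 ; absolute positioning
G28 ; home
; layer 1
G0 Z4.20
G0 X16.20 Y9.00
G1 X12.60 Y15.23
G1 X5.40 Y15.23
G1 X1.80 Y9.00
G1 X5.40 Y2.77
G1 X12.60 Y2.77
G1 X16.20 Y9.00
; layer 2
G0 Z8.40
G0 X14.40 Y9.00
G1 X11.70 Y13.67
G1 X6.30 Y13.67
G1 X3.60 Y9.00
G1 X6.30 Y4.33
G1 X11.70 Y4.33
G1 X14.40 Y9.00
; layer 3
G0 Z12.60
G0 X12.60 Y9.00
G1 X10.80 Y12.12
G1 X7.20 Y12.12
G1 X5.40 Y9.00
G1 X7.20 Y5.88
G1 X10.80 Y5.88
G1 X12.60 Y9.00
; layer 4
G0 Z16.80
G0 X10.80 Y9.00
G1 X9.90 Y10.56
G1 X8.10 Y10.56
G1 X7.20 Y9.00
G1 X8.10 Y7.44
G1 X9.90 Y7.44
G1 X10.80 Y9.00
M2 ; end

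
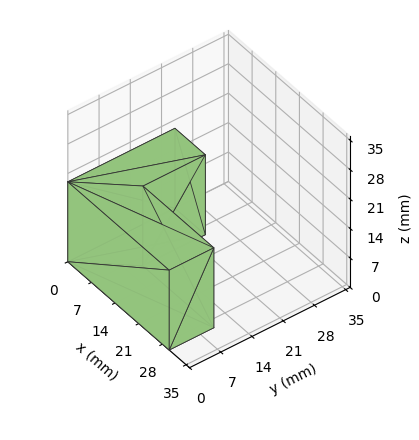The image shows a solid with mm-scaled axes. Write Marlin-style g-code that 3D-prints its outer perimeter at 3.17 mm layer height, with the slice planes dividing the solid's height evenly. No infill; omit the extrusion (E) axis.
Reading the render: the shape is an L-shaped prism: outer 30 × 24 mm, arm thicknesses ≈ 10 mm (horizontal) and 9 mm (vertical), extruded 19 mm in z (dimensions read to the nearest mm from the axis ticks). For the g-code, the solid's height is divided into equal slices at the stated Δz and each level perimeter traced with G1 moves after a G0 lift.

; perimeter-only toolpath
G21 ; units = mm
G90 ; absolute positioning
G28 ; home
; layer 1
G0 Z3.17
G0 X0.00 Y0.00
G1 X30.00 Y0.00
G1 X30.00 Y10.00
G1 X9.00 Y10.00
G1 X9.00 Y24.00
G1 X0.00 Y24.00
G1 X0.00 Y0.00
; layer 2
G0 Z6.33
G0 X0.00 Y0.00
G1 X30.00 Y0.00
G1 X30.00 Y10.00
G1 X9.00 Y10.00
G1 X9.00 Y24.00
G1 X0.00 Y24.00
G1 X0.00 Y0.00
; layer 3
G0 Z9.50
G0 X0.00 Y0.00
G1 X30.00 Y0.00
G1 X30.00 Y10.00
G1 X9.00 Y10.00
G1 X9.00 Y24.00
G1 X0.00 Y24.00
G1 X0.00 Y0.00
; layer 4
G0 Z12.67
G0 X0.00 Y0.00
G1 X30.00 Y0.00
G1 X30.00 Y10.00
G1 X9.00 Y10.00
G1 X9.00 Y24.00
G1 X0.00 Y24.00
G1 X0.00 Y0.00
; layer 5
G0 Z15.83
G0 X0.00 Y0.00
G1 X30.00 Y0.00
G1 X30.00 Y10.00
G1 X9.00 Y10.00
G1 X9.00 Y24.00
G1 X0.00 Y24.00
G1 X0.00 Y0.00
; layer 6
G0 Z19.00
G0 X0.00 Y0.00
G1 X30.00 Y0.00
G1 X30.00 Y10.00
G1 X9.00 Y10.00
G1 X9.00 Y24.00
G1 X0.00 Y24.00
G1 X0.00 Y0.00
M2 ; end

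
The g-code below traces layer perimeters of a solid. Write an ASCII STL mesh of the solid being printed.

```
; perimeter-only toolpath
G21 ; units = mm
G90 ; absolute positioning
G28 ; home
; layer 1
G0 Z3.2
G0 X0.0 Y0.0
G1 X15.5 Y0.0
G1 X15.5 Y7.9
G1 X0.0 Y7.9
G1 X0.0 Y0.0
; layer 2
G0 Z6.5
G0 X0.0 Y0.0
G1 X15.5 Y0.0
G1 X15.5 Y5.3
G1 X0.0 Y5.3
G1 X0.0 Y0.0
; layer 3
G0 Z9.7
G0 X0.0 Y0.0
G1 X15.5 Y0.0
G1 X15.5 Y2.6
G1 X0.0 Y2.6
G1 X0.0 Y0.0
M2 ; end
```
solid part
  facet normal 0.0000 0.0000 -1.0000
    outer loop
      vertex 15.5 10.6 0.0
      vertex 15.5 0.0 0.0
      vertex 0.0 0.0 0.0
    endloop
  endfacet
  facet normal 0.0000 0.0000 -1.0000
    outer loop
      vertex 0.0 10.6 0.0
      vertex 15.5 10.6 0.0
      vertex 0.0 0.0 0.0
    endloop
  endfacet
  facet normal 0.0000 -1.0000 0.0000
    outer loop
      vertex 0.0 0.0 0.0
      vertex 15.5 0.0 0.0
      vertex 15.5 0.0 12.9
    endloop
  endfacet
  facet normal 0.0000 -1.0000 0.0000
    outer loop
      vertex 0.0 0.0 0.0
      vertex 15.5 0.0 12.9
      vertex 0.0 0.0 12.9
    endloop
  endfacet
  facet normal 0.0000 0.7726 0.6349
    outer loop
      vertex 0.0 0.0 12.9
      vertex 15.5 0.0 12.9
      vertex 15.5 10.6 0.0
    endloop
  endfacet
  facet normal 0.0000 0.7726 0.6349
    outer loop
      vertex 0.0 0.0 12.9
      vertex 15.5 10.6 0.0
      vertex 0.0 10.6 0.0
    endloop
  endfacet
  facet normal -1.0000 0.0000 0.0000
    outer loop
      vertex 0.0 0.0 12.9
      vertex 0.0 10.6 0.0
      vertex 0.0 0.0 0.0
    endloop
  endfacet
  facet normal 1.0000 0.0000 0.0000
    outer loop
      vertex 15.5 0.0 0.0
      vertex 15.5 10.6 0.0
      vertex 15.5 0.0 12.9
    endloop
  endfacet
endsolid part

The G0 Z moves step by Δz≈3.2 mm. The G1 loops shrink linearly with z, so the solid tapers from its base footprint up to z≈12.9. Closing with a flat bottom cap and the tapered top and triangulating gives 8 facets — a wedge (ramp): 15.5 × 10.6 mm base, rising to 12.9 mm along the y=0 edge and sloping linearly to z=0 at y=10.6.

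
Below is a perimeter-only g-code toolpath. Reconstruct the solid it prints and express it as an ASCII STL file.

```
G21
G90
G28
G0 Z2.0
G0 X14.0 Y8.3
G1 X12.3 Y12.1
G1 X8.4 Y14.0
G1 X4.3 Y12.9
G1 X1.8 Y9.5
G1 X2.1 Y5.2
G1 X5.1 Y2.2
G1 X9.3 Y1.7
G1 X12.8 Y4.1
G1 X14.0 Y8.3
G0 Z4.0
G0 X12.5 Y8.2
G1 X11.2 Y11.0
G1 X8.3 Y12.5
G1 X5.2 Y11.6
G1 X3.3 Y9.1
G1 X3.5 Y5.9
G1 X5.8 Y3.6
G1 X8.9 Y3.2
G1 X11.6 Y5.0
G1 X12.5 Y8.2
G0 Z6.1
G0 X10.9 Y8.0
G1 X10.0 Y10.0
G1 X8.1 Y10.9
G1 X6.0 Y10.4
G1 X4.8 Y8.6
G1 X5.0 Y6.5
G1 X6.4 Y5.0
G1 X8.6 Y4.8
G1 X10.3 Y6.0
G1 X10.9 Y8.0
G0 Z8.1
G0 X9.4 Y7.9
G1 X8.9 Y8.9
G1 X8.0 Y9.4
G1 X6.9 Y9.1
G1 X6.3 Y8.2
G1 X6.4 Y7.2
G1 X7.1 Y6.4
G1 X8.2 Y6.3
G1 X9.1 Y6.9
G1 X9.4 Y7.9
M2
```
solid part
  facet normal 0.0000 0.0000 -1.0000
    outer loop
      vertex 8.6 15.6 0.0
      vertex 13.4 13.2 0.0
      vertex 15.6 8.4 0.0
    endloop
  endfacet
  facet normal 0.0000 0.0000 -1.0000
    outer loop
      vertex 3.4 14.2 0.0
      vertex 8.6 15.6 0.0
      vertex 15.6 8.4 0.0
    endloop
  endfacet
  facet normal 0.0000 0.0000 -1.0000
    outer loop
      vertex 0.3 9.9 0.0
      vertex 3.4 14.2 0.0
      vertex 15.6 8.4 0.0
    endloop
  endfacet
  facet normal 0.0000 0.0000 -1.0000
    outer loop
      vertex 0.7 4.6 0.0
      vertex 0.3 9.9 0.0
      vertex 15.6 8.4 0.0
    endloop
  endfacet
  facet normal 0.0000 0.0000 -1.0000
    outer loop
      vertex 4.4 0.8 0.0
      vertex 0.7 4.6 0.0
      vertex 15.6 8.4 0.0
    endloop
  endfacet
  facet normal 0.0000 0.0000 -1.0000
    outer loop
      vertex 9.7 0.2 0.0
      vertex 4.4 0.8 0.0
      vertex 15.6 8.4 0.0
    endloop
  endfacet
  facet normal 0.0000 0.0000 -1.0000
    outer loop
      vertex 14.1 3.2 0.0
      vertex 9.7 0.2 0.0
      vertex 15.6 8.4 0.0
    endloop
  endfacet
  facet normal 0.7354 0.3370 0.5879
    outer loop
      vertex 15.6 8.4 0.0
      vertex 13.4 13.2 0.0
      vertex 7.8 7.8 10.1
    endloop
  endfacet
  facet normal 0.3619 0.7237 0.5876
    outer loop
      vertex 13.4 13.2 0.0
      vertex 8.6 15.6 0.0
      vertex 7.8 7.8 10.1
    endloop
  endfacet
  facet normal -0.2105 0.7817 0.5870
    outer loop
      vertex 8.6 15.6 0.0
      vertex 3.4 14.2 0.0
      vertex 7.8 7.8 10.1
    endloop
  endfacet
  facet normal -0.6571 0.4737 0.5864
    outer loop
      vertex 3.4 14.2 0.0
      vertex 0.3 9.9 0.0
      vertex 7.8 7.8 10.1
    endloop
  endfacet
  facet normal -0.8074 -0.0609 0.5869
    outer loop
      vertex 0.3 9.9 0.0
      vertex 0.7 4.6 0.0
      vertex 7.8 7.8 10.1
    endloop
  endfacet
  facet normal -0.5801 -0.5649 0.5868
    outer loop
      vertex 0.7 4.6 0.0
      vertex 4.4 0.8 0.0
      vertex 7.8 7.8 10.1
    endloop
  endfacet
  facet normal -0.0910 -0.8039 0.5878
    outer loop
      vertex 4.4 0.8 0.0
      vertex 9.7 0.2 0.0
      vertex 7.8 7.8 10.1
    endloop
  endfacet
  facet normal 0.4555 -0.6681 0.5884
    outer loop
      vertex 9.7 0.2 0.0
      vertex 14.1 3.2 0.0
      vertex 7.8 7.8 10.1
    endloop
  endfacet
  facet normal 0.7777 -0.2243 0.5873
    outer loop
      vertex 14.1 3.2 0.0
      vertex 15.6 8.4 0.0
      vertex 7.8 7.8 10.1
    endloop
  endfacet
endsolid part

The G0 Z moves step by Δz≈2.0 mm. The G1 loops shrink linearly with z, so the solid tapers from its base footprint up to z≈10.1. Closing with a flat bottom cap and the tapered top and triangulating gives 16 facets — a regular 9-sided pyramid, base circumscribed radius ≈ 7.8 mm, apex at z ≈ 10.1 mm.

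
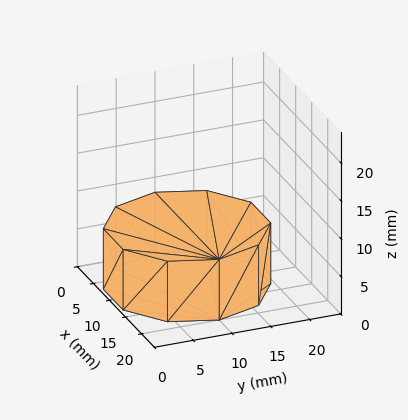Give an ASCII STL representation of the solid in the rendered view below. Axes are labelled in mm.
Reading the render: the shape is a regular 10-sided prism (a cylinder approximated with 10 flat sides), circumscribed radius ≈ 10 mm, height ≈ 8 mm (dimensions read to the nearest mm from the axis ticks). For the STL, each face is triangulated and given an outward normal.

solid part
  facet normal 0.0000 0.0000 -1.0000
    outer loop
      vertex 13.090 19.511 0.000
      vertex 18.090 15.878 0.000
      vertex 20.000 10.000 0.000
    endloop
  endfacet
  facet normal 0.0000 0.0000 -1.0000
    outer loop
      vertex 6.910 19.511 0.000
      vertex 13.090 19.511 0.000
      vertex 20.000 10.000 0.000
    endloop
  endfacet
  facet normal 0.0000 0.0000 -1.0000
    outer loop
      vertex 1.910 15.878 0.000
      vertex 6.910 19.511 0.000
      vertex 20.000 10.000 0.000
    endloop
  endfacet
  facet normal 0.0000 0.0000 -1.0000
    outer loop
      vertex 0.000 10.000 0.000
      vertex 1.910 15.878 0.000
      vertex 20.000 10.000 0.000
    endloop
  endfacet
  facet normal 0.0000 0.0000 -1.0000
    outer loop
      vertex 1.910 4.122 0.000
      vertex 0.000 10.000 0.000
      vertex 20.000 10.000 0.000
    endloop
  endfacet
  facet normal 0.0000 0.0000 -1.0000
    outer loop
      vertex 6.910 0.489 0.000
      vertex 1.910 4.122 0.000
      vertex 20.000 10.000 0.000
    endloop
  endfacet
  facet normal 0.0000 0.0000 -1.0000
    outer loop
      vertex 13.090 0.489 0.000
      vertex 6.910 0.489 0.000
      vertex 20.000 10.000 0.000
    endloop
  endfacet
  facet normal 0.0000 0.0000 -1.0000
    outer loop
      vertex 18.090 4.122 0.000
      vertex 13.090 0.489 0.000
      vertex 20.000 10.000 0.000
    endloop
  endfacet
  facet normal 0.0000 0.0000 1.0000
    outer loop
      vertex 20.000 10.000 8.000
      vertex 18.090 15.878 8.000
      vertex 13.090 19.511 8.000
    endloop
  endfacet
  facet normal 0.0000 0.0000 1.0000
    outer loop
      vertex 20.000 10.000 8.000
      vertex 13.090 19.511 8.000
      vertex 6.910 19.511 8.000
    endloop
  endfacet
  facet normal 0.0000 0.0000 1.0000
    outer loop
      vertex 20.000 10.000 8.000
      vertex 6.910 19.511 8.000
      vertex 1.910 15.878 8.000
    endloop
  endfacet
  facet normal 0.0000 0.0000 1.0000
    outer loop
      vertex 20.000 10.000 8.000
      vertex 1.910 15.878 8.000
      vertex 0.000 10.000 8.000
    endloop
  endfacet
  facet normal 0.0000 0.0000 1.0000
    outer loop
      vertex 20.000 10.000 8.000
      vertex 0.000 10.000 8.000
      vertex 1.910 4.122 8.000
    endloop
  endfacet
  facet normal 0.0000 0.0000 1.0000
    outer loop
      vertex 20.000 10.000 8.000
      vertex 1.910 4.122 8.000
      vertex 6.910 0.489 8.000
    endloop
  endfacet
  facet normal 0.0000 0.0000 1.0000
    outer loop
      vertex 20.000 10.000 8.000
      vertex 6.910 0.489 8.000
      vertex 13.090 0.489 8.000
    endloop
  endfacet
  facet normal 0.0000 0.0000 1.0000
    outer loop
      vertex 20.000 10.000 8.000
      vertex 13.090 0.489 8.000
      vertex 18.090 4.122 8.000
    endloop
  endfacet
  facet normal 0.9511 0.3090 0.0000
    outer loop
      vertex 20.000 10.000 0.000
      vertex 18.090 15.878 0.000
      vertex 18.090 15.878 8.000
    endloop
  endfacet
  facet normal 0.9511 0.3090 0.0000
    outer loop
      vertex 20.000 10.000 0.000
      vertex 18.090 15.878 8.000
      vertex 20.000 10.000 8.000
    endloop
  endfacet
  facet normal 0.5878 0.8090 0.0000
    outer loop
      vertex 18.090 15.878 0.000
      vertex 13.090 19.511 0.000
      vertex 13.090 19.511 8.000
    endloop
  endfacet
  facet normal 0.5878 0.8090 0.0000
    outer loop
      vertex 18.090 15.878 0.000
      vertex 13.090 19.511 8.000
      vertex 18.090 15.878 8.000
    endloop
  endfacet
  facet normal 0.0000 1.0000 0.0000
    outer loop
      vertex 13.090 19.511 0.000
      vertex 6.910 19.511 0.000
      vertex 6.910 19.511 8.000
    endloop
  endfacet
  facet normal 0.0000 1.0000 0.0000
    outer loop
      vertex 13.090 19.511 0.000
      vertex 6.910 19.511 8.000
      vertex 13.090 19.511 8.000
    endloop
  endfacet
  facet normal -0.5878 0.8090 0.0000
    outer loop
      vertex 6.910 19.511 0.000
      vertex 1.910 15.878 0.000
      vertex 1.910 15.878 8.000
    endloop
  endfacet
  facet normal -0.5878 0.8090 0.0000
    outer loop
      vertex 6.910 19.511 0.000
      vertex 1.910 15.878 8.000
      vertex 6.910 19.511 8.000
    endloop
  endfacet
  facet normal -0.9511 0.3090 0.0000
    outer loop
      vertex 1.910 15.878 0.000
      vertex 0.000 10.000 0.000
      vertex 0.000 10.000 8.000
    endloop
  endfacet
  facet normal -0.9511 0.3090 0.0000
    outer loop
      vertex 1.910 15.878 0.000
      vertex 0.000 10.000 8.000
      vertex 1.910 15.878 8.000
    endloop
  endfacet
  facet normal -0.9511 -0.3090 0.0000
    outer loop
      vertex 0.000 10.000 0.000
      vertex 1.910 4.122 0.000
      vertex 1.910 4.122 8.000
    endloop
  endfacet
  facet normal -0.9511 -0.3090 0.0000
    outer loop
      vertex 0.000 10.000 0.000
      vertex 1.910 4.122 8.000
      vertex 0.000 10.000 8.000
    endloop
  endfacet
  facet normal -0.5878 -0.8090 0.0000
    outer loop
      vertex 1.910 4.122 0.000
      vertex 6.910 0.489 0.000
      vertex 6.910 0.489 8.000
    endloop
  endfacet
  facet normal -0.5878 -0.8090 0.0000
    outer loop
      vertex 1.910 4.122 0.000
      vertex 6.910 0.489 8.000
      vertex 1.910 4.122 8.000
    endloop
  endfacet
  facet normal 0.0000 -1.0000 0.0000
    outer loop
      vertex 6.910 0.489 0.000
      vertex 13.090 0.489 0.000
      vertex 13.090 0.489 8.000
    endloop
  endfacet
  facet normal 0.0000 -1.0000 0.0000
    outer loop
      vertex 6.910 0.489 0.000
      vertex 13.090 0.489 8.000
      vertex 6.910 0.489 8.000
    endloop
  endfacet
  facet normal 0.5878 -0.8090 0.0000
    outer loop
      vertex 13.090 0.489 0.000
      vertex 18.090 4.122 0.000
      vertex 18.090 4.122 8.000
    endloop
  endfacet
  facet normal 0.5878 -0.8090 0.0000
    outer loop
      vertex 13.090 0.489 0.000
      vertex 18.090 4.122 8.000
      vertex 13.090 0.489 8.000
    endloop
  endfacet
  facet normal 0.9511 -0.3090 0.0000
    outer loop
      vertex 18.090 4.122 0.000
      vertex 20.000 10.000 0.000
      vertex 20.000 10.000 8.000
    endloop
  endfacet
  facet normal 0.9511 -0.3090 0.0000
    outer loop
      vertex 18.090 4.122 0.000
      vertex 20.000 10.000 8.000
      vertex 18.090 4.122 8.000
    endloop
  endfacet
endsolid part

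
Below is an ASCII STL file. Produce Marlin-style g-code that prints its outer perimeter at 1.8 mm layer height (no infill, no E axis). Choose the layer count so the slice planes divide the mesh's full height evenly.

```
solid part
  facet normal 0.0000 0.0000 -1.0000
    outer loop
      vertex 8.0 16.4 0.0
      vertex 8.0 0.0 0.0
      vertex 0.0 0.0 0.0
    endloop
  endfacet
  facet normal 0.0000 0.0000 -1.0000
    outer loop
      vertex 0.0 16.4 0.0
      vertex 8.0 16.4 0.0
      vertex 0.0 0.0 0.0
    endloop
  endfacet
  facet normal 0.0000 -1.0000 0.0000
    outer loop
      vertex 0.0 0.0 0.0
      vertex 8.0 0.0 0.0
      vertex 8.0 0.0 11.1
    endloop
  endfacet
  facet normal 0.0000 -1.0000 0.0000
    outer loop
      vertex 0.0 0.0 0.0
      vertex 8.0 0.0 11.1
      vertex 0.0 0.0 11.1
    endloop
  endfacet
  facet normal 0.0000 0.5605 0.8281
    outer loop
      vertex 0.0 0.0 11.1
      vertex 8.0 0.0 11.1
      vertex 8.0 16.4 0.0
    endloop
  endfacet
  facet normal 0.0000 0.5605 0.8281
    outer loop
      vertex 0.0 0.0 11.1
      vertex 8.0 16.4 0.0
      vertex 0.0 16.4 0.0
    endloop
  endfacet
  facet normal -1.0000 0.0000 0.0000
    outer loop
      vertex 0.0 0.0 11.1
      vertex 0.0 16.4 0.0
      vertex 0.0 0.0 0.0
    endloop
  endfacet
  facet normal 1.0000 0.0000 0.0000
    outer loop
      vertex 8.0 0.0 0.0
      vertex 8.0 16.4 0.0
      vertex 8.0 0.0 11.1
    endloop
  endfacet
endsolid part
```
; perimeter-only toolpath
G21 ; units = mm
G90 ; absolute positioning
G28 ; home
; layer 1
G0 Z1.8
G0 X0.0 Y0.0
G1 X8.0 Y0.0
G1 X8.0 Y13.7
G1 X0.0 Y13.7
G1 X0.0 Y0.0
; layer 2
G0 Z3.7
G0 X0.0 Y0.0
G1 X8.0 Y0.0
G1 X8.0 Y10.9
G1 X0.0 Y10.9
G1 X0.0 Y0.0
; layer 3
G0 Z5.5
G0 X0.0 Y0.0
G1 X8.0 Y0.0
G1 X8.0 Y8.2
G1 X0.0 Y8.2
G1 X0.0 Y0.0
; layer 4
G0 Z7.4
G0 X0.0 Y0.0
G1 X8.0 Y0.0
G1 X8.0 Y5.5
G1 X0.0 Y5.5
G1 X0.0 Y0.0
; layer 5
G0 Z9.2
G0 X0.0 Y0.0
G1 X8.0 Y0.0
G1 X8.0 Y2.7
G1 X0.0 Y2.7
G1 X0.0 Y0.0
M2 ; end

The solid is a wedge (ramp): 8 × 16.4 mm base, rising to 11.1 mm along the y=0 edge and sloping linearly to z=0 at y=16.4. Slicing at Δz = 1.8 mm — 6 equal slices spanning the solid's height, so layer i sits at z = i·h/6 — gives 5 non-empty perimeters. Each is a 4-segment closed polygon; G0 lifts to the layer z and rapids to the start vertex, then G1 traces the edges. The cross-section shrinks linearly with z (the slice at the apex is degenerate and omitted).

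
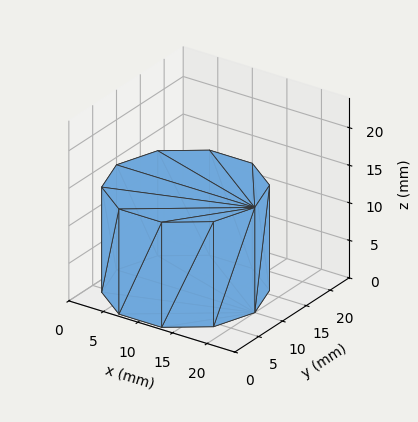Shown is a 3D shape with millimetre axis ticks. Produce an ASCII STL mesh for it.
Reading the render: the shape is a regular 10-sided prism (a cylinder approximated with 10 flat sides), circumscribed radius ≈ 10 mm, height ≈ 14 mm (dimensions read to the nearest mm from the axis ticks). For the STL, each face is triangulated and given an outward normal.

solid part
  facet normal 0.0000 0.0000 -1.0000
    outer loop
      vertex 13.09 19.51 0.00
      vertex 18.09 15.88 0.00
      vertex 20.00 10.00 0.00
    endloop
  endfacet
  facet normal 0.0000 0.0000 -1.0000
    outer loop
      vertex 6.91 19.51 0.00
      vertex 13.09 19.51 0.00
      vertex 20.00 10.00 0.00
    endloop
  endfacet
  facet normal 0.0000 0.0000 -1.0000
    outer loop
      vertex 1.91 15.88 0.00
      vertex 6.91 19.51 0.00
      vertex 20.00 10.00 0.00
    endloop
  endfacet
  facet normal 0.0000 0.0000 -1.0000
    outer loop
      vertex 0.00 10.00 0.00
      vertex 1.91 15.88 0.00
      vertex 20.00 10.00 0.00
    endloop
  endfacet
  facet normal 0.0000 0.0000 -1.0000
    outer loop
      vertex 1.91 4.12 0.00
      vertex 0.00 10.00 0.00
      vertex 20.00 10.00 0.00
    endloop
  endfacet
  facet normal 0.0000 0.0000 -1.0000
    outer loop
      vertex 6.91 0.49 0.00
      vertex 1.91 4.12 0.00
      vertex 20.00 10.00 0.00
    endloop
  endfacet
  facet normal 0.0000 0.0000 -1.0000
    outer loop
      vertex 13.09 0.49 0.00
      vertex 6.91 0.49 0.00
      vertex 20.00 10.00 0.00
    endloop
  endfacet
  facet normal 0.0000 0.0000 -1.0000
    outer loop
      vertex 18.09 4.12 0.00
      vertex 13.09 0.49 0.00
      vertex 20.00 10.00 0.00
    endloop
  endfacet
  facet normal 0.0000 0.0000 1.0000
    outer loop
      vertex 20.00 10.00 14.00
      vertex 18.09 15.88 14.00
      vertex 13.09 19.51 14.00
    endloop
  endfacet
  facet normal 0.0000 0.0000 1.0000
    outer loop
      vertex 20.00 10.00 14.00
      vertex 13.09 19.51 14.00
      vertex 6.91 19.51 14.00
    endloop
  endfacet
  facet normal 0.0000 0.0000 1.0000
    outer loop
      vertex 20.00 10.00 14.00
      vertex 6.91 19.51 14.00
      vertex 1.91 15.88 14.00
    endloop
  endfacet
  facet normal 0.0000 0.0000 1.0000
    outer loop
      vertex 20.00 10.00 14.00
      vertex 1.91 15.88 14.00
      vertex 0.00 10.00 14.00
    endloop
  endfacet
  facet normal 0.0000 0.0000 1.0000
    outer loop
      vertex 20.00 10.00 14.00
      vertex 0.00 10.00 14.00
      vertex 1.91 4.12 14.00
    endloop
  endfacet
  facet normal 0.0000 0.0000 1.0000
    outer loop
      vertex 20.00 10.00 14.00
      vertex 1.91 4.12 14.00
      vertex 6.91 0.49 14.00
    endloop
  endfacet
  facet normal 0.0000 0.0000 1.0000
    outer loop
      vertex 20.00 10.00 14.00
      vertex 6.91 0.49 14.00
      vertex 13.09 0.49 14.00
    endloop
  endfacet
  facet normal 0.0000 0.0000 1.0000
    outer loop
      vertex 20.00 10.00 14.00
      vertex 13.09 0.49 14.00
      vertex 18.09 4.12 14.00
    endloop
  endfacet
  facet normal 0.9511 0.3089 0.0000
    outer loop
      vertex 20.00 10.00 0.00
      vertex 18.09 15.88 0.00
      vertex 18.09 15.88 14.00
    endloop
  endfacet
  facet normal 0.9511 0.3089 0.0000
    outer loop
      vertex 20.00 10.00 0.00
      vertex 18.09 15.88 14.00
      vertex 20.00 10.00 14.00
    endloop
  endfacet
  facet normal 0.5875 0.8092 0.0000
    outer loop
      vertex 18.09 15.88 0.00
      vertex 13.09 19.51 0.00
      vertex 13.09 19.51 14.00
    endloop
  endfacet
  facet normal 0.5875 0.8092 0.0000
    outer loop
      vertex 18.09 15.88 0.00
      vertex 13.09 19.51 14.00
      vertex 18.09 15.88 14.00
    endloop
  endfacet
  facet normal 0.0000 1.0000 0.0000
    outer loop
      vertex 13.09 19.51 0.00
      vertex 6.91 19.51 0.00
      vertex 6.91 19.51 14.00
    endloop
  endfacet
  facet normal 0.0000 1.0000 0.0000
    outer loop
      vertex 13.09 19.51 0.00
      vertex 6.91 19.51 14.00
      vertex 13.09 19.51 14.00
    endloop
  endfacet
  facet normal -0.5875 0.8092 0.0000
    outer loop
      vertex 6.91 19.51 0.00
      vertex 1.91 15.88 0.00
      vertex 1.91 15.88 14.00
    endloop
  endfacet
  facet normal -0.5875 0.8092 0.0000
    outer loop
      vertex 6.91 19.51 0.00
      vertex 1.91 15.88 14.00
      vertex 6.91 19.51 14.00
    endloop
  endfacet
  facet normal -0.9511 0.3089 0.0000
    outer loop
      vertex 1.91 15.88 0.00
      vertex 0.00 10.00 0.00
      vertex 0.00 10.00 14.00
    endloop
  endfacet
  facet normal -0.9511 0.3089 0.0000
    outer loop
      vertex 1.91 15.88 0.00
      vertex 0.00 10.00 14.00
      vertex 1.91 15.88 14.00
    endloop
  endfacet
  facet normal -0.9511 -0.3089 0.0000
    outer loop
      vertex 0.00 10.00 0.00
      vertex 1.91 4.12 0.00
      vertex 1.91 4.12 14.00
    endloop
  endfacet
  facet normal -0.9511 -0.3089 0.0000
    outer loop
      vertex 0.00 10.00 0.00
      vertex 1.91 4.12 14.00
      vertex 0.00 10.00 14.00
    endloop
  endfacet
  facet normal -0.5875 -0.8092 0.0000
    outer loop
      vertex 1.91 4.12 0.00
      vertex 6.91 0.49 0.00
      vertex 6.91 0.49 14.00
    endloop
  endfacet
  facet normal -0.5875 -0.8092 0.0000
    outer loop
      vertex 1.91 4.12 0.00
      vertex 6.91 0.49 14.00
      vertex 1.91 4.12 14.00
    endloop
  endfacet
  facet normal 0.0000 -1.0000 0.0000
    outer loop
      vertex 6.91 0.49 0.00
      vertex 13.09 0.49 0.00
      vertex 13.09 0.49 14.00
    endloop
  endfacet
  facet normal 0.0000 -1.0000 0.0000
    outer loop
      vertex 6.91 0.49 0.00
      vertex 13.09 0.49 14.00
      vertex 6.91 0.49 14.00
    endloop
  endfacet
  facet normal 0.5875 -0.8092 0.0000
    outer loop
      vertex 13.09 0.49 0.00
      vertex 18.09 4.12 0.00
      vertex 18.09 4.12 14.00
    endloop
  endfacet
  facet normal 0.5875 -0.8092 0.0000
    outer loop
      vertex 13.09 0.49 0.00
      vertex 18.09 4.12 14.00
      vertex 13.09 0.49 14.00
    endloop
  endfacet
  facet normal 0.9511 -0.3089 0.0000
    outer loop
      vertex 18.09 4.12 0.00
      vertex 20.00 10.00 0.00
      vertex 20.00 10.00 14.00
    endloop
  endfacet
  facet normal 0.9511 -0.3089 0.0000
    outer loop
      vertex 18.09 4.12 0.00
      vertex 20.00 10.00 14.00
      vertex 18.09 4.12 14.00
    endloop
  endfacet
endsolid part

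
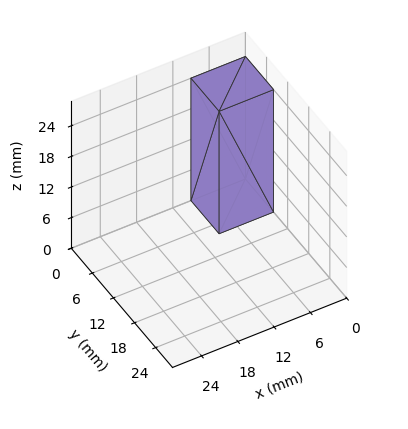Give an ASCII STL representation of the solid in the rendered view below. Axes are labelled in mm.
Reading the render: the shape is a rectangular box, roughly 9 × 8 mm footprint and 24 mm tall (dimensions read to the nearest mm from the axis ticks). For the STL, each face is triangulated and given an outward normal.

solid part
  facet normal 0.0000 0.0000 -1.0000
    outer loop
      vertex 9.00 8.00 0.00
      vertex 9.00 0.00 0.00
      vertex 0.00 0.00 0.00
    endloop
  endfacet
  facet normal 0.0000 0.0000 -1.0000
    outer loop
      vertex 0.00 8.00 0.00
      vertex 9.00 8.00 0.00
      vertex 0.00 0.00 0.00
    endloop
  endfacet
  facet normal 0.0000 0.0000 1.0000
    outer loop
      vertex 0.00 0.00 24.00
      vertex 9.00 0.00 24.00
      vertex 9.00 8.00 24.00
    endloop
  endfacet
  facet normal 0.0000 0.0000 1.0000
    outer loop
      vertex 0.00 0.00 24.00
      vertex 9.00 8.00 24.00
      vertex 0.00 8.00 24.00
    endloop
  endfacet
  facet normal 0.0000 -1.0000 0.0000
    outer loop
      vertex 0.00 0.00 0.00
      vertex 9.00 0.00 0.00
      vertex 9.00 0.00 24.00
    endloop
  endfacet
  facet normal 0.0000 -1.0000 0.0000
    outer loop
      vertex 0.00 0.00 0.00
      vertex 9.00 0.00 24.00
      vertex 0.00 0.00 24.00
    endloop
  endfacet
  facet normal 0.0000 1.0000 0.0000
    outer loop
      vertex 9.00 8.00 24.00
      vertex 9.00 8.00 0.00
      vertex 0.00 8.00 0.00
    endloop
  endfacet
  facet normal 0.0000 1.0000 0.0000
    outer loop
      vertex 0.00 8.00 24.00
      vertex 9.00 8.00 24.00
      vertex 0.00 8.00 0.00
    endloop
  endfacet
  facet normal -1.0000 0.0000 0.0000
    outer loop
      vertex 0.00 8.00 24.00
      vertex 0.00 8.00 0.00
      vertex 0.00 0.00 0.00
    endloop
  endfacet
  facet normal -1.0000 0.0000 0.0000
    outer loop
      vertex 0.00 0.00 24.00
      vertex 0.00 8.00 24.00
      vertex 0.00 0.00 0.00
    endloop
  endfacet
  facet normal 1.0000 0.0000 0.0000
    outer loop
      vertex 9.00 0.00 0.00
      vertex 9.00 8.00 0.00
      vertex 9.00 8.00 24.00
    endloop
  endfacet
  facet normal 1.0000 0.0000 0.0000
    outer loop
      vertex 9.00 0.00 0.00
      vertex 9.00 8.00 24.00
      vertex 9.00 0.00 24.00
    endloop
  endfacet
endsolid part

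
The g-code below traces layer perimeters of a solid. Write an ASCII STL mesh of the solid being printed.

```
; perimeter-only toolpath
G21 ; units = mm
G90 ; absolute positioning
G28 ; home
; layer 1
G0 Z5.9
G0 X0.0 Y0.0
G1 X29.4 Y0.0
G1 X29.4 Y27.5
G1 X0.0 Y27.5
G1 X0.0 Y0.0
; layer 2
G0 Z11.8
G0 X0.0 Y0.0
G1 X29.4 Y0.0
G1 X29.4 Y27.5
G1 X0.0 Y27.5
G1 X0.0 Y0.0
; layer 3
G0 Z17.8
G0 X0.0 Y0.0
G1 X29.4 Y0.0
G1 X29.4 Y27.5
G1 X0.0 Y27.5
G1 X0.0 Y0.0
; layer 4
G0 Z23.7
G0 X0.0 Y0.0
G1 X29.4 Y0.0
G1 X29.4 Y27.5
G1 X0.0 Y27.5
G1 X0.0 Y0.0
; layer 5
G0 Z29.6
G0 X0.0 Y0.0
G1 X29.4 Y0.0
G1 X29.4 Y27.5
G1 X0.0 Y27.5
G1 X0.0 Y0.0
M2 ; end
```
solid part
  facet normal 0.0000 0.0000 -1.0000
    outer loop
      vertex 29.4 27.5 0.0
      vertex 29.4 0.0 0.0
      vertex 0.0 0.0 0.0
    endloop
  endfacet
  facet normal 0.0000 0.0000 -1.0000
    outer loop
      vertex 0.0 27.5 0.0
      vertex 29.4 27.5 0.0
      vertex 0.0 0.0 0.0
    endloop
  endfacet
  facet normal 0.0000 0.0000 1.0000
    outer loop
      vertex 0.0 0.0 29.6
      vertex 29.4 0.0 29.6
      vertex 29.4 27.5 29.6
    endloop
  endfacet
  facet normal 0.0000 0.0000 1.0000
    outer loop
      vertex 0.0 0.0 29.6
      vertex 29.4 27.5 29.6
      vertex 0.0 27.5 29.6
    endloop
  endfacet
  facet normal 0.0000 -1.0000 0.0000
    outer loop
      vertex 0.0 0.0 0.0
      vertex 29.4 0.0 0.0
      vertex 29.4 0.0 29.6
    endloop
  endfacet
  facet normal 0.0000 -1.0000 0.0000
    outer loop
      vertex 0.0 0.0 0.0
      vertex 29.4 0.0 29.6
      vertex 0.0 0.0 29.6
    endloop
  endfacet
  facet normal 0.0000 1.0000 0.0000
    outer loop
      vertex 29.4 27.5 29.6
      vertex 29.4 27.5 0.0
      vertex 0.0 27.5 0.0
    endloop
  endfacet
  facet normal 0.0000 1.0000 0.0000
    outer loop
      vertex 0.0 27.5 29.6
      vertex 29.4 27.5 29.6
      vertex 0.0 27.5 0.0
    endloop
  endfacet
  facet normal -1.0000 0.0000 0.0000
    outer loop
      vertex 0.0 27.5 29.6
      vertex 0.0 27.5 0.0
      vertex 0.0 0.0 0.0
    endloop
  endfacet
  facet normal -1.0000 0.0000 0.0000
    outer loop
      vertex 0.0 0.0 29.6
      vertex 0.0 27.5 29.6
      vertex 0.0 0.0 0.0
    endloop
  endfacet
  facet normal 1.0000 0.0000 0.0000
    outer loop
      vertex 29.4 0.0 0.0
      vertex 29.4 27.5 0.0
      vertex 29.4 27.5 29.6
    endloop
  endfacet
  facet normal 1.0000 0.0000 0.0000
    outer loop
      vertex 29.4 0.0 0.0
      vertex 29.4 27.5 29.6
      vertex 29.4 0.0 29.6
    endloop
  endfacet
endsolid part

The G0 Z moves step by Δz≈5.9 mm. Every layer's G1 loop is the same polygon, so the solid is a straight extrusion of it from z=0 to z≈29.6. Closing with flat bottom and top caps and triangulating gives 12 facets — a rectangular box, roughly 29.4 × 27.5 mm footprint and 29.6 mm tall.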